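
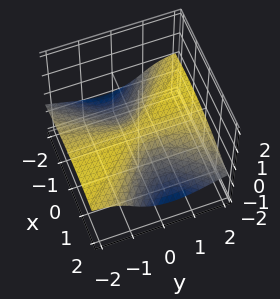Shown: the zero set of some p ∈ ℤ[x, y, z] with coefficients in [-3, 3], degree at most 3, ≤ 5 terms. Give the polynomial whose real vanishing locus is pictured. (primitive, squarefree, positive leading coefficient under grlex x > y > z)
The degree is 3 — a generic line meets the surface in up to 3 points.
Against the integer gridlines: one z-axis crossing is at z = 0; it meets the x-axis at x = 0 (among the integer gridlines); the visible y-axis segment lies entirely on the surface.
Putting this together gives p.

3*y^2*z + 3*z^3 + x^2 + x*y + z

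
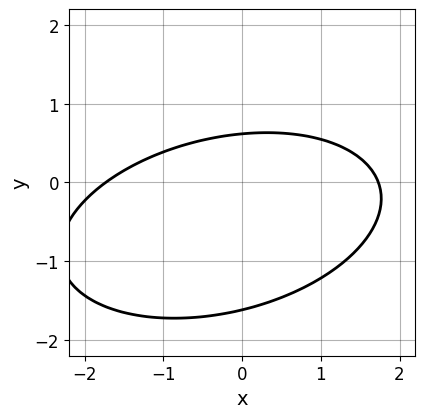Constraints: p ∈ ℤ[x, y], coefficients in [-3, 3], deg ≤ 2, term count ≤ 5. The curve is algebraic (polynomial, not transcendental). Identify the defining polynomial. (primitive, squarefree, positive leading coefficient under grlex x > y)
(a) deg p = 2. No degree-1 curve has this shape.
(b) Matching integer coefficients to the picture gives p.

x^2 - x*y + 3*y^2 + 3*y - 3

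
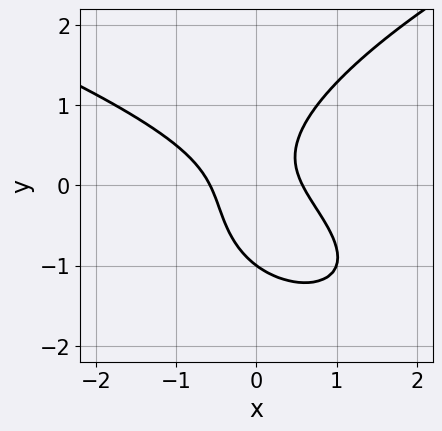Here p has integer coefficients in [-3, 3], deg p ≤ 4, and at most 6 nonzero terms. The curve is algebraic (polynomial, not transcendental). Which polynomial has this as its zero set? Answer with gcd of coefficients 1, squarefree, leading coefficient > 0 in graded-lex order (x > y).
First, the degree is 3 — no degree-2 curve has this shape.
Then, against the integer gridlines: it crosses the y-axis at the gridline y = -1.
Finally, matching integer coefficients to the picture gives p.

2*y^3 - 3*x^2 - 3*x*y + y^2 + 1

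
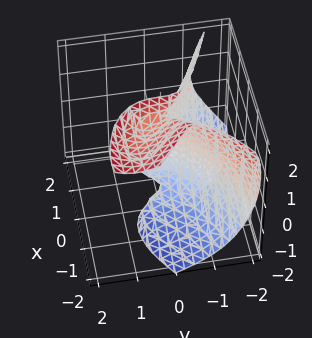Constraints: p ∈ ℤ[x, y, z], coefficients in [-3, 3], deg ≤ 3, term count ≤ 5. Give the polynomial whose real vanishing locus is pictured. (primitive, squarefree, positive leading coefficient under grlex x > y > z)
2*x*y*z + 2*x*z^2 + 3*y^3 + 3*x^2 - 3*x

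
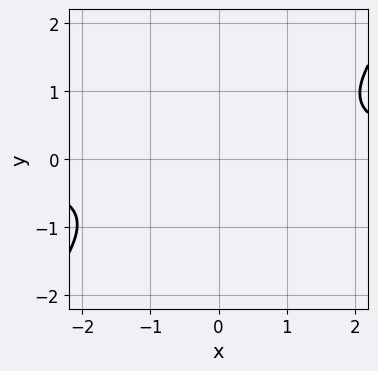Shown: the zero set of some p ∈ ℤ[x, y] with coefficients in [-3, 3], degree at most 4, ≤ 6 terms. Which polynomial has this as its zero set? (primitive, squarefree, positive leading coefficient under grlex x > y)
3*x^3*y - 3*x^2*y^2 - 3*x^2 - y^2

1. deg p = 4.
2. Matching integer coefficients to the picture gives p.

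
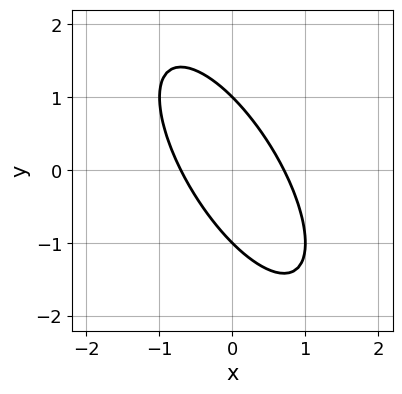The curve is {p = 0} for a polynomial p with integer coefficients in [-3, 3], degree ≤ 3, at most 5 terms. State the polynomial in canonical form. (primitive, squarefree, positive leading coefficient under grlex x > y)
2*x^2 + 2*x*y + y^2 - 1

First, the degree is 2 — the shape is more complex than any degree-1 curve.
Next, from the visible intercepts: among the integer gridlines, it crosses the y-axis at y ∈ {-1, 1}.
Finally, solving for integer coefficients yields p as stated.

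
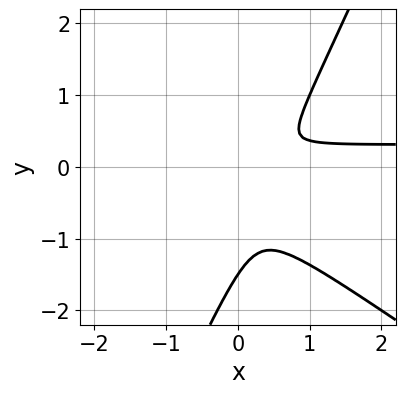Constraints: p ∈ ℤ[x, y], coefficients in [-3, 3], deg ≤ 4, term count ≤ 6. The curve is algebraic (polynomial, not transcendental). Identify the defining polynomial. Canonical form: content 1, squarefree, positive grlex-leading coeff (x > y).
First, the degree is 3 — the shape is more complex than any degree-2 curve.
Finally, matching integer coefficients to the picture gives p.

3*x^2*y + 3*x*y^2 - 2*y^3 - x^2 - 3*y^2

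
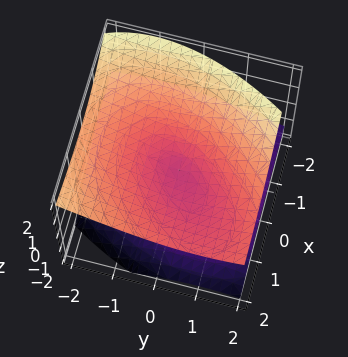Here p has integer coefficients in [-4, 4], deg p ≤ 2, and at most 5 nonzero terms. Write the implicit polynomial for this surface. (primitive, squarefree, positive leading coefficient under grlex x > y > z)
x^2 - x*y - 2*x*z + y^2 - 3*z^2

First, the degree is 2 — no degree-1 surface has this shape.
Next, reading off the gridlines: it meets the z-axis at z = 0 (among the integer gridlines); it meets the y-axis at y = 0 (among the integer gridlines); it meets the x-axis at x = 0 (among the integer gridlines).
Finally, putting this together gives p.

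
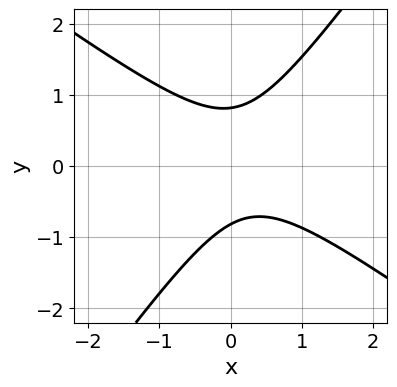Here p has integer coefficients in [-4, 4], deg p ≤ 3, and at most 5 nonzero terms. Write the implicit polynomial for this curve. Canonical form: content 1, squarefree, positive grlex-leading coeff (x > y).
1. Degree: the shape is more complex than any degree-1 curve, so deg p = 2.
2. Checking where it meets the axes: the curve avoids every integer x-axis point in the box.
3. Putting this together gives p.

3*x^2 + 2*x*y - 3*y^2 - x + 2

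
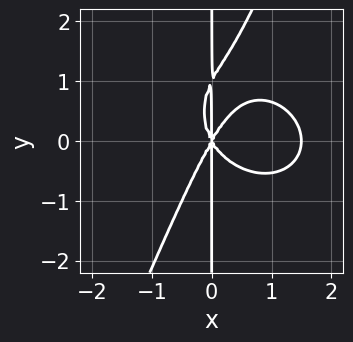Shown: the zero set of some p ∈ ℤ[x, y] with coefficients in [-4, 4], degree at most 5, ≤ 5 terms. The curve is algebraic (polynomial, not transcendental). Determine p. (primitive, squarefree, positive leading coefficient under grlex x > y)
2*x^4 + 2*x^2*y^2 - x*y^3 - 3*x^3 + x*y^2

deg p = 4. A generic line meets the curve in up to 4 points.
From the visible intercepts: every point of the y-axis in the box is on the curve; it meets the x-axis at x = 0 (among the integer gridlines).
The integer polynomial consistent with all of this is the stated p.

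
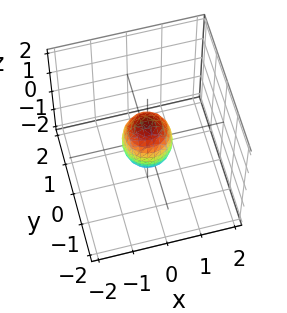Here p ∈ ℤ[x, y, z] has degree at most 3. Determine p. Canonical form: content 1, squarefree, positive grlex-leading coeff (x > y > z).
(a) deg p = 2.
(b) Symmetry: the z-axis is an axis of rotation, so x and y enter only as x² + y²; mirror symmetry z ↦ −z ⇒ only even powers of z.
(c) Reading off the gridlines: the z-axis gridline crossings are at z ∈ {-1, 1}; a circular section at z = 0 has radius between 0 and 1.
(d) Solving for integer coefficients yields p as stated.

2*x^2 + 2*y^2 + z^2 - 1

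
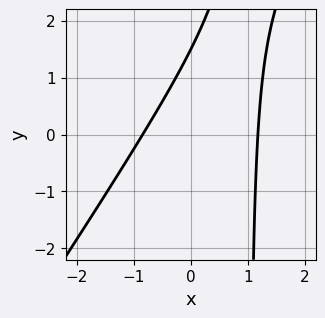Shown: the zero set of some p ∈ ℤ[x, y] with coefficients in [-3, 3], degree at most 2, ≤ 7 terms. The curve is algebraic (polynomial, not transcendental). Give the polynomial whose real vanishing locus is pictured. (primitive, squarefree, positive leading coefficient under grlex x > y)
3*x^2 - 2*x*y - x + 2*y - 3

First, degree: no degree-1 curve has this shape, so deg p = 2.
Finally, solving for integer coefficients yields p as stated.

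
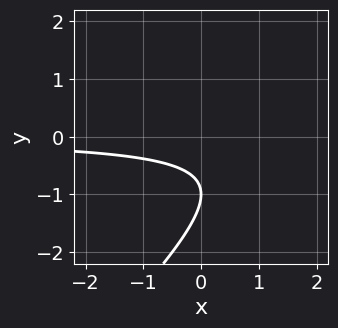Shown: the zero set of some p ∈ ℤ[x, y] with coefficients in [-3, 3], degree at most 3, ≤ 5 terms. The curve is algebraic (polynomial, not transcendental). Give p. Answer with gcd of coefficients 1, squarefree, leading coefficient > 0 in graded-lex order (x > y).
First, degree: no degree-1 curve has this shape, so deg p = 2.
Next, against the integer gridlines: the curve avoids every integer x-axis point in the box; one y-axis crossing is at y = -1.
Finally, fitting integer coefficients to these (and the overall shape) gives p.

x*y - y^2 - 2*y - 1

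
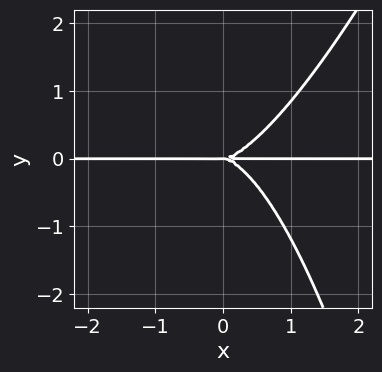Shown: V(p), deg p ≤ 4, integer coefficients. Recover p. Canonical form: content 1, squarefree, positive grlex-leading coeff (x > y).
3*x^3*y - x^2*y^2 - 3*y^3

(a) Degree: the shape is more complex than any degree-3 curve, so deg p = 4.
(b) Reading off the gridlines: the visible x-axis segment lies entirely on the curve; one y-axis crossing is at y = 0.
(c) Putting this together gives p.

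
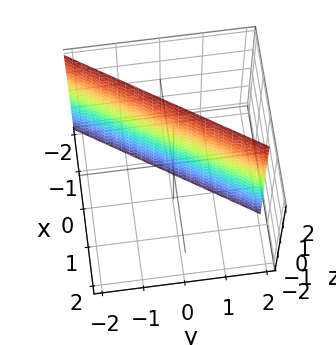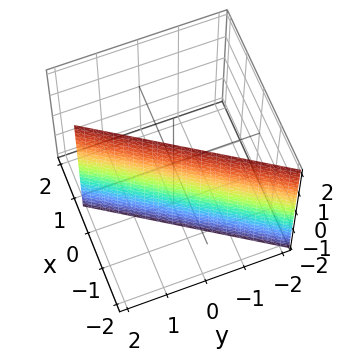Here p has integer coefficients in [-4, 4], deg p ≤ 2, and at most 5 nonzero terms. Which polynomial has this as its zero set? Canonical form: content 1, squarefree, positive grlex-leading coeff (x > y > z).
3*x - 2*y + 2

First, degree: the surface is flat (a plane), so deg p = 1.
Then, observable constraints: it meets the y-axis at y = 1 (among the integer gridlines); the surface avoids every integer z-axis point in the box.
Finally, fitting integer coefficients to these (and the overall shape) gives p.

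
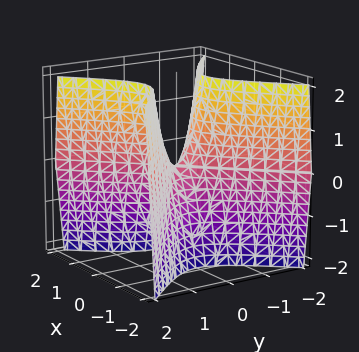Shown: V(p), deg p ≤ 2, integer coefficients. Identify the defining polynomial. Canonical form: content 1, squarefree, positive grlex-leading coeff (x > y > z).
3*x^2 - 3*y^2 + z

(a) Degree: a saddle surface; a quadric, so deg p = 2.
(b) Symmetries: the y ↦ −y reflection is a symmetry, so y appears only in even powers; mirror symmetry x ↦ −x ⇒ only even powers of x.
(c) From the visible intercepts: it meets the y-axis at y = 0 (among the integer gridlines); it crosses the x-axis at the gridline x = 0; one z-axis crossing is at z = 0.
(d) Putting this together gives p.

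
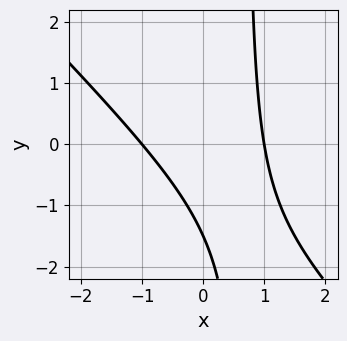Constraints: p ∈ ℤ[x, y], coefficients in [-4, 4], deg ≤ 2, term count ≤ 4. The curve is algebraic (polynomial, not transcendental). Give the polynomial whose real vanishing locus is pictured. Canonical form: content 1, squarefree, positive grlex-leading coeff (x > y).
(a) deg p = 2. The shape is more complex than any degree-1 curve.
(b) From the visible intercepts: the x-axis gridline crossings are at x ∈ {-1, 1}.
(c) Matching integer coefficients to the picture gives p.

3*x^2 + 3*x*y - 2*y - 3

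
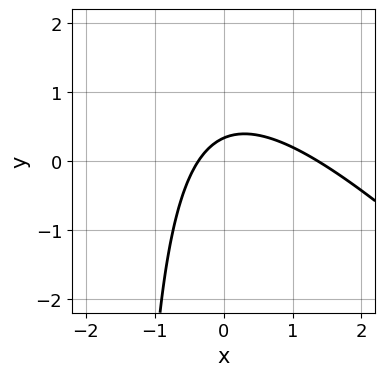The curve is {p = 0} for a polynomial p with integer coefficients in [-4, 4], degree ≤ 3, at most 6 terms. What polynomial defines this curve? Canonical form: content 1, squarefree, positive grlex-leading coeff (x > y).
The degree is 2 — a generic line meets the curve in up to 2 points.
Solving for integer coefficients yields p as stated.

2*x^2 + 2*x*y - 2*x + 3*y - 1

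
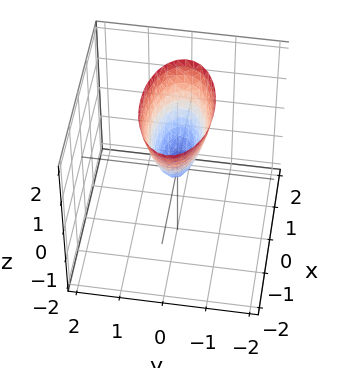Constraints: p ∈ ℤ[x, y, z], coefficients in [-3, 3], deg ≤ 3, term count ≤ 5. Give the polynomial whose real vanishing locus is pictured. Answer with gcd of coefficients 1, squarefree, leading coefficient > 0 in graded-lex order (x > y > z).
x^2 + 3*y^2 - z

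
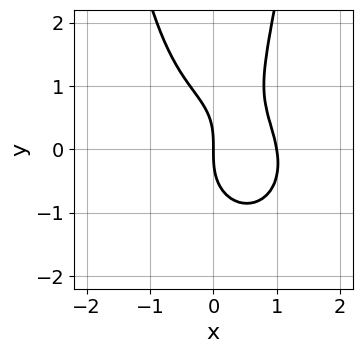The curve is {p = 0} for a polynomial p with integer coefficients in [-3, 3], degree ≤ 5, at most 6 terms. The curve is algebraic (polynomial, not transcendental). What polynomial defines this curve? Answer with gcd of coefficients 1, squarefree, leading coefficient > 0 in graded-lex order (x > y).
2*x^4 + x^3*y + 2*x^2*y^2 - y^3 - 2*x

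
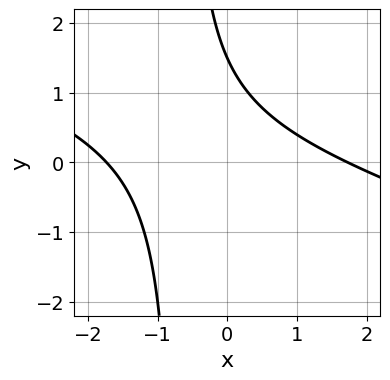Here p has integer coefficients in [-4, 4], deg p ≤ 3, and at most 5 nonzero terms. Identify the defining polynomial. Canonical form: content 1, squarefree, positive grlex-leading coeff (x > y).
The degree is 2 — the shape is more complex than any degree-1 curve.
The integer polynomial consistent with all of this is the stated p.

x^2 + 3*x*y + 2*y - 3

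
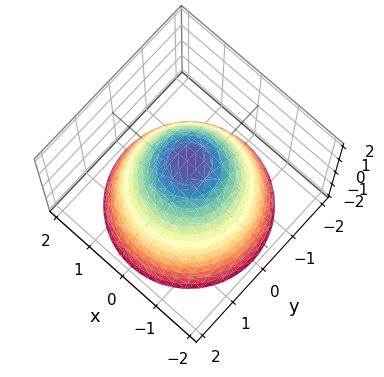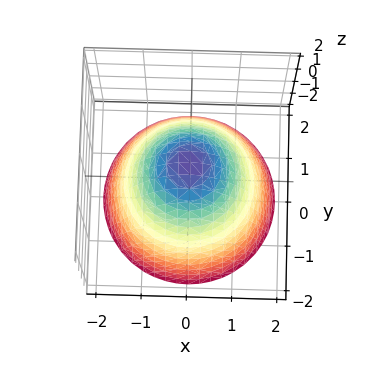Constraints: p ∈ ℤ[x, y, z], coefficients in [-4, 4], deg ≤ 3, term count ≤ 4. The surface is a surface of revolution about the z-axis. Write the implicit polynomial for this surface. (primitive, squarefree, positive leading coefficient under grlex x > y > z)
2*x^2 + 2*y^2 + 2*z - 3

deg p = 2.
By symmetry, the z-axis is an axis of rotation, so x and y enter only as x² + y².
Reading off the gridlines: a circular section at z = -2 has radius between 1 and 2.
Matching integer coefficients to the picture gives p.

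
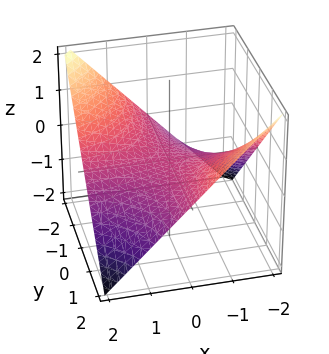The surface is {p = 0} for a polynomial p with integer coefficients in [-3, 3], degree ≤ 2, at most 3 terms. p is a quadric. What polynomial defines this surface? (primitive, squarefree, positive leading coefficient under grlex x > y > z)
(a) deg p = 2.
(b) Observable constraints: every point of the x-axis in the box is on the surface; the visible y-axis segment lies entirely on the surface.
(c) Solving for integer coefficients yields p as stated.

x*y + 2*z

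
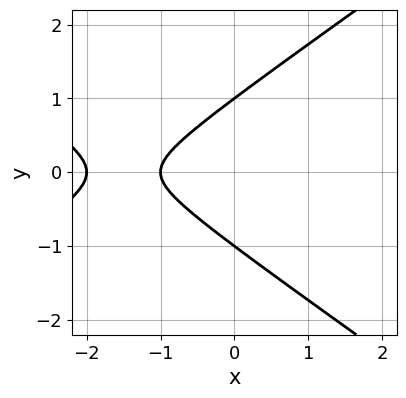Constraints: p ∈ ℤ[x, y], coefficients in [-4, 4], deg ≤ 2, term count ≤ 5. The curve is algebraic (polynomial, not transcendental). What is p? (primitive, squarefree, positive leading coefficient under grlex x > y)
Degree: the shape is more complex than any degree-1 curve, so deg p = 2.
Symmetries: mirror symmetry y ↦ −y ⇒ only even powers of y.
From the visible intercepts: among the integer gridlines, it crosses the y-axis at y ∈ {-1, 1}; among the integer gridlines, it crosses the x-axis at x ∈ {-2, -1}.
These observations pin down the coefficients.

x^2 - 2*y^2 + 3*x + 2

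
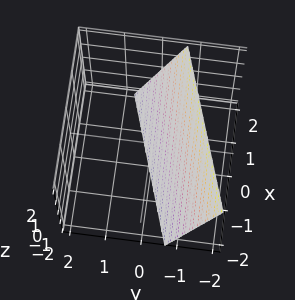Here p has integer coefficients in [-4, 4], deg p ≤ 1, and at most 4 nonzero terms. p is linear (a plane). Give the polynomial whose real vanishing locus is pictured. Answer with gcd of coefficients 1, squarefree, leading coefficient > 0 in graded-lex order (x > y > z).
x - 3*y - z - 2

First, degree: every cross-section is a straight line — this is a plane, so deg p = 1.
Then, observable constraints: it meets the z-axis at z = -2 (among the integer gridlines); it crosses the x-axis at the gridline x = 2.
Finally, these observations pin down the coefficients.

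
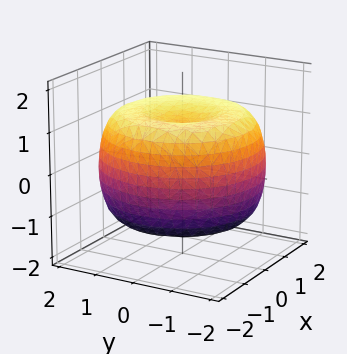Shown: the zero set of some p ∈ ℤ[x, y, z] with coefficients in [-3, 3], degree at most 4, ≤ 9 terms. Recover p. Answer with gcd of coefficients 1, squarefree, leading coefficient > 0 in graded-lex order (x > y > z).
(a) The degree is 4 — no degree-3 surface has this shape.
(b) Symmetries: rotational symmetry about the z-axis ⇒ p depends on x, y only through x² + y².
(c) Against the integer gridlines: among the integer gridlines, it crosses the z-axis at z ∈ {-1, 1}; a circular section at z = -1 has radius between 1 and 2.
(d) Matching integer coefficients to the picture gives p.

x^4 + 2*x^2*y^2 + y^4 - 3*x^2 - 3*y^2 + 3*z^2 - 3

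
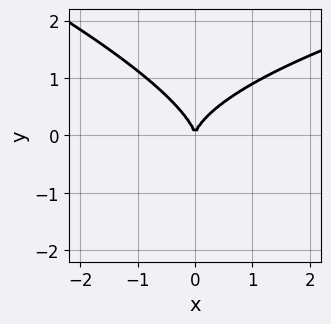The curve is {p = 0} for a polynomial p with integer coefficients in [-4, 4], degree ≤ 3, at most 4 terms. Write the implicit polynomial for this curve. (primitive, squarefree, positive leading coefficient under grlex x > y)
x*y^2 + 3*y^3 - 3*x^2

Degree: a generic line meets the curve in up to 3 points, so deg p = 3.
Against the integer gridlines: it crosses the y-axis at the gridline y = 0; it meets the x-axis at x = 0 (among the integer gridlines).
The integer polynomial consistent with all of this is the stated p.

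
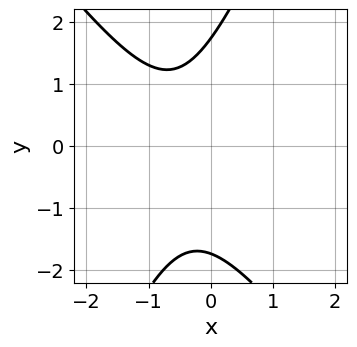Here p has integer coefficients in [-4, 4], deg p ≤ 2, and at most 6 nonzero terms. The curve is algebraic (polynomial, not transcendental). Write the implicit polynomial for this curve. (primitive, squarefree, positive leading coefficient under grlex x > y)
3*x^2 + x*y - y^2 + 3*x + 3

The degree is 2 — a generic line meets the curve in up to 2 points.
Observable constraints: no x-intercept at any integer in the box.
Fitting integer coefficients to these (and the overall shape) gives p.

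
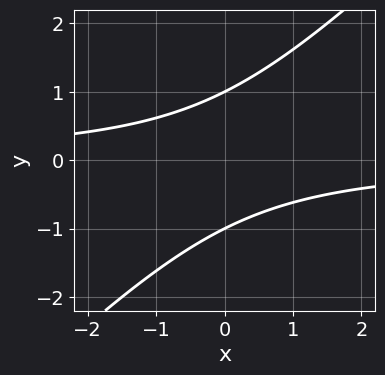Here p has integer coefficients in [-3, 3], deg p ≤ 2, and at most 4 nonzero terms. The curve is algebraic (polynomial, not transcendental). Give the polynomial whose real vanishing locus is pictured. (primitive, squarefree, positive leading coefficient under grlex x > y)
(a) The degree is 2 — no degree-1 curve has this shape.
(b) From the visible intercepts: no x-intercept at any integer in the box; among the integer gridlines, it crosses the y-axis at y ∈ {-1, 1}.
(c) Fitting integer coefficients to these (and the overall shape) gives p.

x*y - y^2 + 1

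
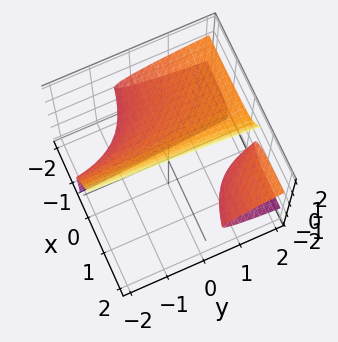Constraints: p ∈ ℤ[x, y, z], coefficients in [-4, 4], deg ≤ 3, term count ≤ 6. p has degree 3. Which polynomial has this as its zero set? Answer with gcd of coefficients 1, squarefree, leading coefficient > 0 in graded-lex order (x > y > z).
First, I count 2 distinct pieces. They look like related sheets of one shape, so recover p as a whole.
Next, degree: the shape is more complex than any degree-2 surface, so deg p = 3.
Then, against the integer gridlines: the surface avoids every integer y-axis point in the box; it misses every integer gridline on the x-axis.
Finally, together with the visible shape, these determine p as stated. Check: (0, 0, 1) on the z-axis lies on the surface, and p(0, 0, 1) = 0. ✓

3*x*z^2 - z^3 - x*y + 1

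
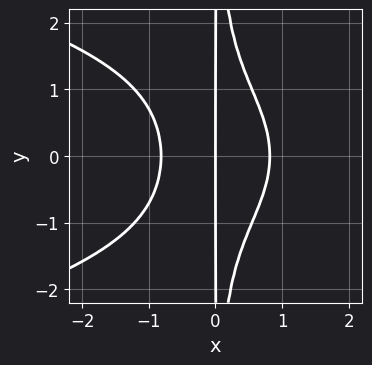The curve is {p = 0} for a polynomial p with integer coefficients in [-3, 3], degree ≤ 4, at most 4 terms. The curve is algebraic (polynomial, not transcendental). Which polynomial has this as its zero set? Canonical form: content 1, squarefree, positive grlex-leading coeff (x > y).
First, deg p = 4. No degree-3 curve has this shape.
Next, symmetries: mirror symmetry y ↦ −y ⇒ only even powers of y.
Then, reading off the gridlines: it meets the x-axis at x = 0 (among the integer gridlines); every point of the y-axis in the box is on the curve.
Finally, assembling these constraints gives the stated polynomial.

2*x^2*y^2 + 3*x^3 - 2*x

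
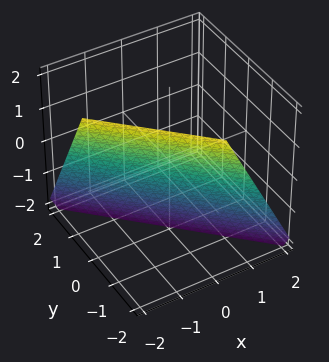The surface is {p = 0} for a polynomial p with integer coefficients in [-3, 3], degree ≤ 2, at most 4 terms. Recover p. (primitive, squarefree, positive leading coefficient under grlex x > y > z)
1. The degree is 1 — the surface is flat (a plane).
2. From the visible intercepts: it meets the x-axis at x = -1 (among the integer gridlines); one y-axis crossing is at y = -1; one z-axis crossing is at z = -2.
3. Fitting integer coefficients to these (and the overall shape) gives p.

2*x + 2*y + z + 2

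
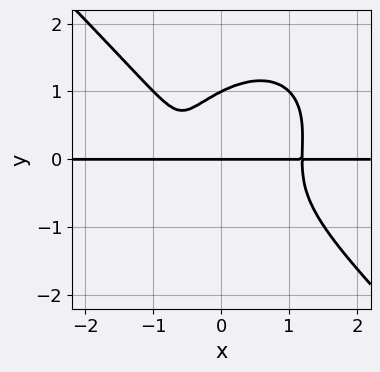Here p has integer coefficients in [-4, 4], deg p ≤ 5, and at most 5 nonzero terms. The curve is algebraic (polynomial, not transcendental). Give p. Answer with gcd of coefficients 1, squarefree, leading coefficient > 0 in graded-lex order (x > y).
2*x^3*y + 2*y^4 - y^3 - 2*x*y - y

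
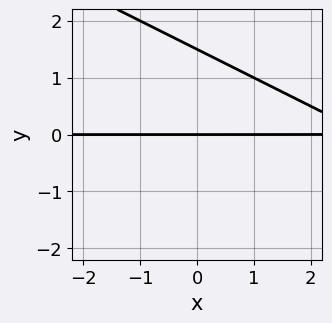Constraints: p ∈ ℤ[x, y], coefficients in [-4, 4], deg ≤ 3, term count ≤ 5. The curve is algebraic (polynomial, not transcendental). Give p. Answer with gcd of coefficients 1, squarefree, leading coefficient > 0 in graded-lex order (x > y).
(a) Degree: no degree-1 curve has this shape, so deg p = 2.
(b) Observable constraints: it crosses the y-axis at the gridline y = 0; the visible x-axis segment lies entirely on the curve.
(c) Fitting integer coefficients to these (and the overall shape) gives p.

x*y + 2*y^2 - 3*y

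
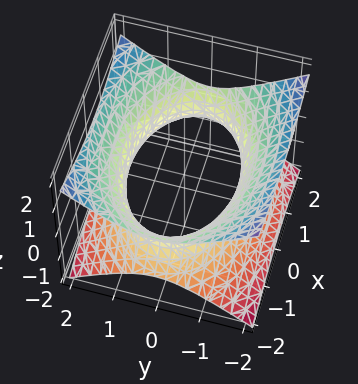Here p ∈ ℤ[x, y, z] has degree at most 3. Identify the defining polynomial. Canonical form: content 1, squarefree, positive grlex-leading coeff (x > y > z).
(a) Degree: one connected sheet with a waist; a quadric, so deg p = 2.
(b) Symmetries: it's symmetric under z → −z, forcing even powers of z; mirror symmetry x ↦ −x ⇒ only even powers of x; the y ↦ −y reflection is a symmetry, so y appears only in even powers.
(c) Checking where it meets the axes: it misses every integer gridline on the z-axis.
(d) Putting this together gives p.

x^2 + 2*y^2 - 3*z^2 - 3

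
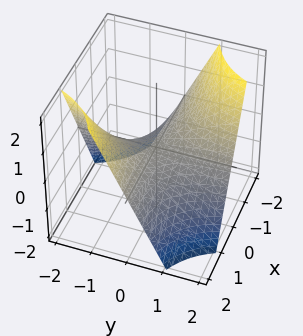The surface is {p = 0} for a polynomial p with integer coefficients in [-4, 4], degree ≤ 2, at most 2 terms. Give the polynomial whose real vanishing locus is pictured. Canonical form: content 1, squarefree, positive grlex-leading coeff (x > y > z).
x*y + z

First, the degree is 2 — a saddle surface; a quadric.
Then, checking where it meets the axes: it meets the z-axis at z = 0 (among the integer gridlines); the visible y-axis segment lies entirely on the surface; the visible x-axis segment lies entirely on the surface.
Finally, matching integer coefficients to the picture gives p.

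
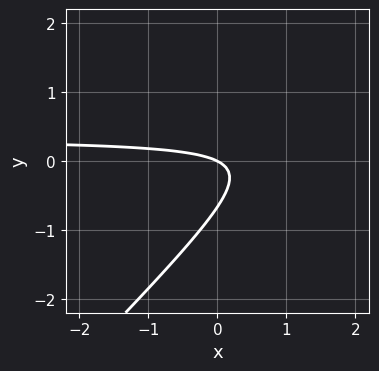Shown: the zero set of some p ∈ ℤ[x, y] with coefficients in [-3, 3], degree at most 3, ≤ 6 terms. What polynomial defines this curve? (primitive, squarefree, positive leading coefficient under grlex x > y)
3*x*y - 3*y^2 - x - 2*y

(a) Degree: the shape is more complex than any degree-1 curve, so deg p = 2.
(b) From the visible intercepts: one y-axis crossing is at y = 0; it crosses the x-axis at the gridline x = 0.
(c) These observations pin down the coefficients.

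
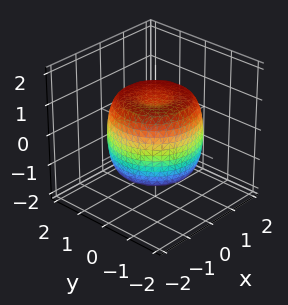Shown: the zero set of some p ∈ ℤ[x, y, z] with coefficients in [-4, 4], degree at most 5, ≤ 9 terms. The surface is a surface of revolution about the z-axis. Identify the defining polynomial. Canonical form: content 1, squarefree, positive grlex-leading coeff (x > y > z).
2*x^4 + 4*x^2*y^2 + 2*y^4 - 3*x^2 - 3*y^2 + 2*z^2 - 2

(a) deg p = 4. A generic line meets the surface in up to 4 points.
(b) Symmetry: the z-axis is an axis of rotation, so x and y enter only as x² + y².
(c) Reading off the gridlines: a circular section at z = 1 has radius between 1 and 2; among the integer gridlines, it crosses the z-axis at z ∈ {-1, 1}.
(d) The integer polynomial consistent with all of this is the stated p.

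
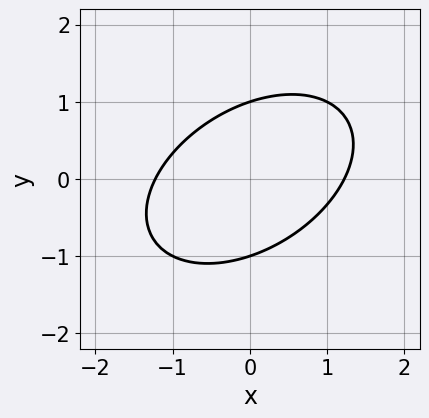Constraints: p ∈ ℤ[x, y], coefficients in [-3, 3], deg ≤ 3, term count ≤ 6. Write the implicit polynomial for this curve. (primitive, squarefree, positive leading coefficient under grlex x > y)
1. The degree is 2 — no degree-1 curve has this shape.
2. Observable constraints: the y-axis gridline crossings are at y ∈ {-1, 1}.
3. The integer polynomial consistent with all of this is the stated p.

2*x^2 - 2*x*y + 3*y^2 - 3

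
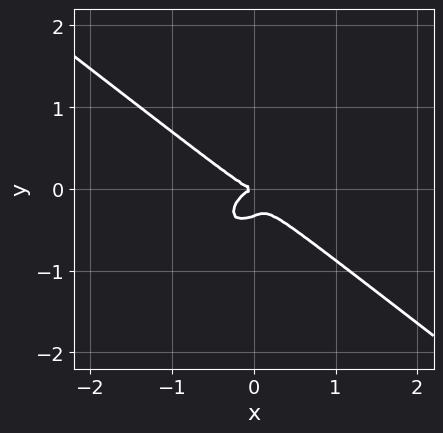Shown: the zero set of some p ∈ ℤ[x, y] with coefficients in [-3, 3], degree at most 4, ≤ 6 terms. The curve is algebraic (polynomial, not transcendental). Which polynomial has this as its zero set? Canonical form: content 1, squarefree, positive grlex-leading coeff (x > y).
Degree: the shape is more complex than any degree-2 curve, so deg p = 3.
From the visible intercepts: it crosses the y-axis at the gridline y = 0; it crosses the x-axis at the gridline x = 0.
These observations pin down the coefficients.

2*x^3 - x*y^2 + 3*y^3 + y^2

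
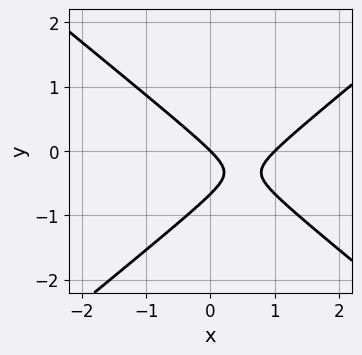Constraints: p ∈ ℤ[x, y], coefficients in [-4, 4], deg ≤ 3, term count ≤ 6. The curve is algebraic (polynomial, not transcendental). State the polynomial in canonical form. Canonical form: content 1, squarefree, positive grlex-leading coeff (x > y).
2*x^2 - 3*y^2 - 2*x - 2*y

(a) The degree is 2 — a generic line meets the curve in up to 2 points.
(b) Checking where it meets the axes: the x-axis gridline crossings are at x ∈ {0, 1}; one y-axis crossing is at y = 0.
(c) Matching integer coefficients to the picture gives p.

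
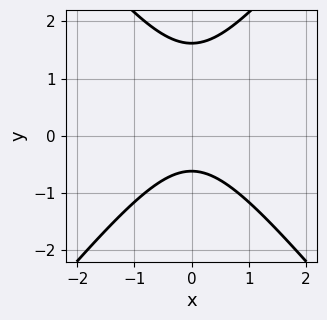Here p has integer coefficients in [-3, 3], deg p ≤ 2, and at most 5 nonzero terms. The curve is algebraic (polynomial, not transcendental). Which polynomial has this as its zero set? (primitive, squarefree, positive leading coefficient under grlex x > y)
3*x^2 - 2*y^2 + 2*y + 2

1. deg p = 2. No degree-1 curve has this shape.
2. Symmetries: mirror symmetry x ↦ −x ⇒ only even powers of x.
3. Checking where it meets the axes: no x-intercept at any integer in the box.
4. Matching integer coefficients to the picture gives p.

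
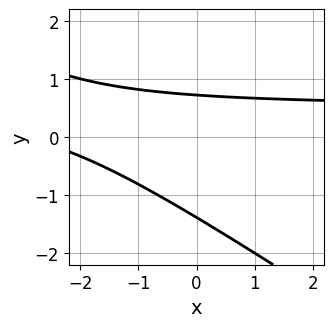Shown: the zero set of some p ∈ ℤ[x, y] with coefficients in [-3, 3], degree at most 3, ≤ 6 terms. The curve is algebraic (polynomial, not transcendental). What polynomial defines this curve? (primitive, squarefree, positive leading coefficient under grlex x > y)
2*x*y + 3*y^2 - x + 2*y - 3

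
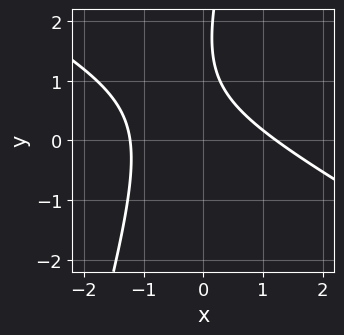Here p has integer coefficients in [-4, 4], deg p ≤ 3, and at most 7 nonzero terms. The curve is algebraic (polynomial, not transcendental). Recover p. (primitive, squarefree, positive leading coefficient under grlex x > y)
(a) The degree is 2 — no degree-1 curve has this shape.
(b) Reading off the gridlines: it misses every integer gridline on the y-axis.
(c) Assembling these constraints gives the stated polynomial.

2*x^2 + 3*x*y - y^2 + 3*y - 3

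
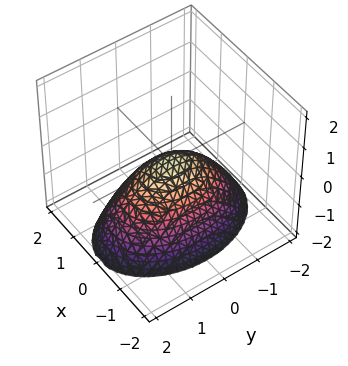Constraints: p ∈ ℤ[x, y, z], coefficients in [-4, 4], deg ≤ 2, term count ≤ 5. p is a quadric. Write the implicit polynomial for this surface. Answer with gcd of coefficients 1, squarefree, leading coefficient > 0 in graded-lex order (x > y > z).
Degree: a paraboloid; a quadric, so deg p = 2.
Symmetries: the x ↦ −x reflection is a symmetry, so x appears only in even powers; it's symmetric under y → −y, forcing even powers of y.
Reading off the gridlines: it meets the z-axis at z = 0 (among the integer gridlines); it crosses the y-axis at the gridline y = 0.
The integer polynomial consistent with all of this is the stated p.

2*x^2 + y^2 + 2*z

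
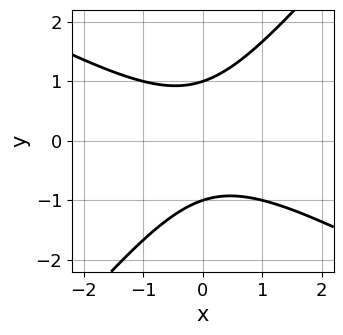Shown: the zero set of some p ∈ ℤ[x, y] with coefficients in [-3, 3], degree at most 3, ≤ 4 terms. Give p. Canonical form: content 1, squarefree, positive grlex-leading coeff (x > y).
First, degree: no degree-1 curve has this shape, so deg p = 2.
Then, against the integer gridlines: the curve avoids every integer x-axis point in the box; the y-axis gridline crossings are at y ∈ {-1, 1}.
Finally, these observations pin down the coefficients.

2*x^2 + 2*x*y - 3*y^2 + 3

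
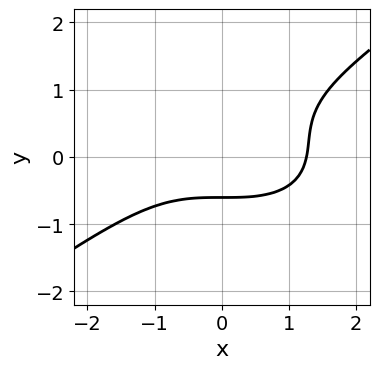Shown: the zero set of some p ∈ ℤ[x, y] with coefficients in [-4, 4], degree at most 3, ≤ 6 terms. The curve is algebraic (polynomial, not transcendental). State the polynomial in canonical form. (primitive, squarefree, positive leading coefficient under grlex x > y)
First, the degree is 3 — the shape is more complex than any degree-2 curve.
Finally, the integer polynomial consistent with all of this is the stated p.

x^3 - 3*y^3 + 2*y^2 - y - 2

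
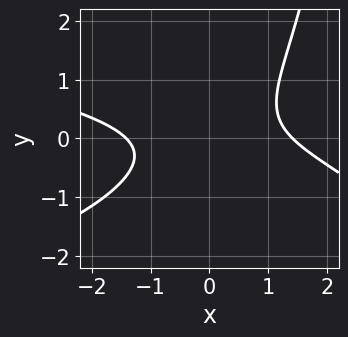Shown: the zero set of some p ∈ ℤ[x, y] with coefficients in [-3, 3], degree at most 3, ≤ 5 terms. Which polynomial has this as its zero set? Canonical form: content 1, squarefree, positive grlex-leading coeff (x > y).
1. Degree: the shape is more complex than any degree-2 curve, so deg p = 3.
2. Observable constraints: it misses every integer gridline on the y-axis.
3. Matching integer coefficients to the picture gives p.

x*y^2 + x^2 + 2*x*y - 3*y^2 - 2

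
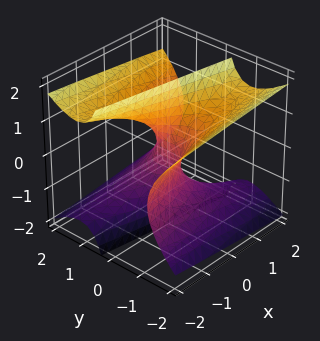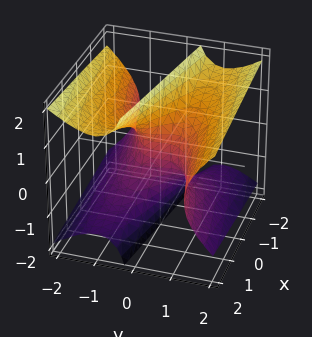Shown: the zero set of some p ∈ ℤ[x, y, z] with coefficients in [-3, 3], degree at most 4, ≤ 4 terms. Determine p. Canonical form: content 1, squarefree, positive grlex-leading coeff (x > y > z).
2*y^3 - 3*y*z^2 - 2*x

1. Degree: a generic line meets the surface in up to 3 points, so deg p = 3.
2. Reading off the gridlines: the visible z-axis segment lies entirely on the surface; one x-axis crossing is at x = 0; it meets the y-axis at y = 0 (among the integer gridlines).
3. Together with the visible shape, these determine p as stated.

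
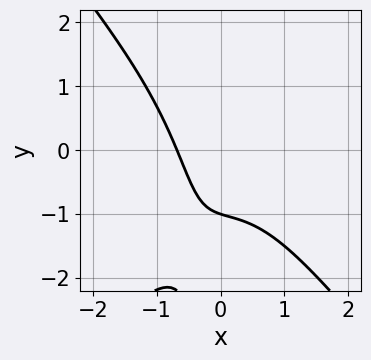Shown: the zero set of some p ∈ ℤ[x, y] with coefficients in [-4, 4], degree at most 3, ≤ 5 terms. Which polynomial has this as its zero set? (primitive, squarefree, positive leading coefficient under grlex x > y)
The degree is 3 — the shape is more complex than any degree-2 curve.
Reading off the gridlines: one y-axis crossing is at y = -1.
The integer polynomial consistent with all of this is the stated p.

3*x^3 - 2*x*y^2 + 3*x + 3*y + 3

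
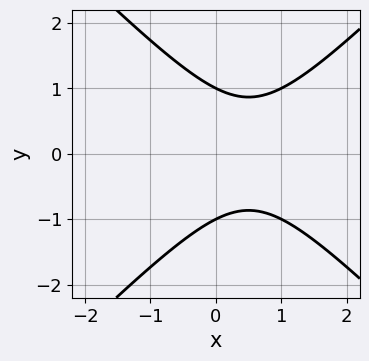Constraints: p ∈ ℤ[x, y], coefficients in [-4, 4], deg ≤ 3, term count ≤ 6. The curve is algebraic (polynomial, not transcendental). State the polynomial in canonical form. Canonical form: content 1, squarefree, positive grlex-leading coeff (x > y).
x^2 - y^2 - x + 1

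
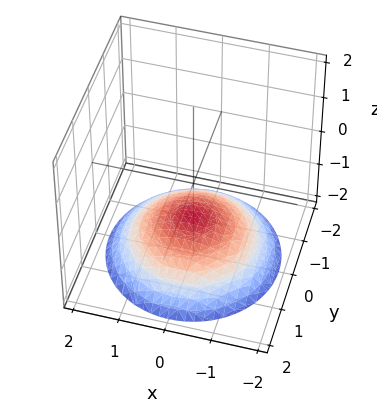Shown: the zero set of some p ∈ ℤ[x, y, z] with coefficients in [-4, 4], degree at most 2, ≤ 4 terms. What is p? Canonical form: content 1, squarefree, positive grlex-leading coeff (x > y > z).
1. Degree: a generic line meets the surface in up to 2 points, so deg p = 2.
2. Symmetries: rotational symmetry about the z-axis ⇒ p depends on x, y only through x² + y².
3. From the axis intercepts and sections: it misses every integer gridline on the x-axis; the surface avoids every integer y-axis point in the box.
4. The integer polynomial consistent with all of this is the stated p. Check: (0, 0, -1) on the z-axis lies on the surface, and p(0, 0, -1) = 0. ✓

x^2 + y^2 + 3*z + 3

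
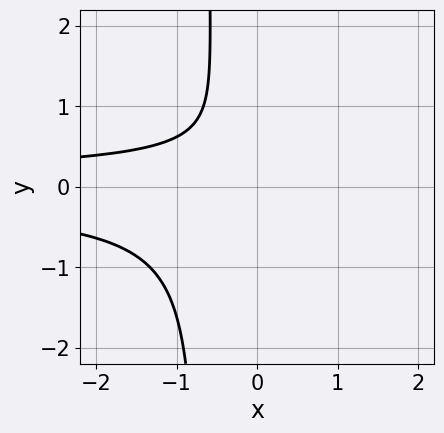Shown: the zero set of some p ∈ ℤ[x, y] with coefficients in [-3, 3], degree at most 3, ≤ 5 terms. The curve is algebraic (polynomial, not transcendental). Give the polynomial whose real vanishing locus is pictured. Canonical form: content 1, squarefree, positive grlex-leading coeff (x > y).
First, deg p = 3.
Next, reading off the gridlines: no y-intercept at any integer in the box; no x-intercept at any integer in the box.
Finally, solving for integer coefficients yields p as stated.

3*x*y^2 + 2*y^2 - y + 1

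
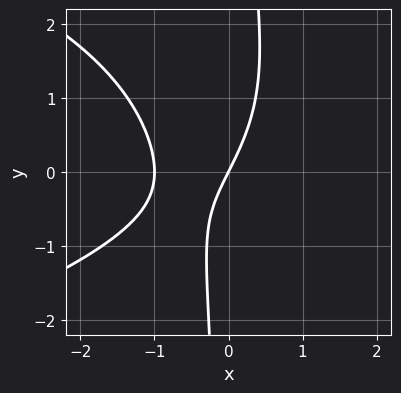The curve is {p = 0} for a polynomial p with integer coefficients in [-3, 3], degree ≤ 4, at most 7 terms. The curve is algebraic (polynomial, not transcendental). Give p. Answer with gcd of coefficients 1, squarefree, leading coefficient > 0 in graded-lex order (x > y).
x*y^2 + 2*x^2 - x*y + 2*x - y

First, degree: no degree-2 curve has this shape, so deg p = 3.
Then, checking where it meets the axes: the x-axis gridline crossings are at x ∈ {-1, 0}; it meets the y-axis at y = 0 (among the integer gridlines).
Finally, matching integer coefficients to the picture gives p.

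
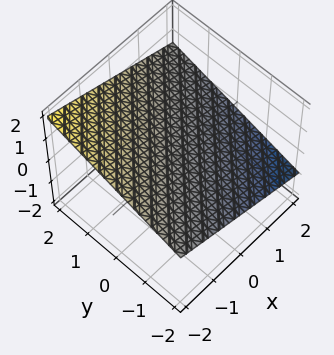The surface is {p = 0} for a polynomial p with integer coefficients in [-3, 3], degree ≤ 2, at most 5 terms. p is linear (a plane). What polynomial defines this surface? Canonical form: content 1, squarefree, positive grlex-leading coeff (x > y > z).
deg p = 1.
Reading off the gridlines: one y-axis crossing is at y = -2; one x-axis crossing is at x = 2.
Matching integer coefficients to the picture gives p.

x - y + 3*z - 2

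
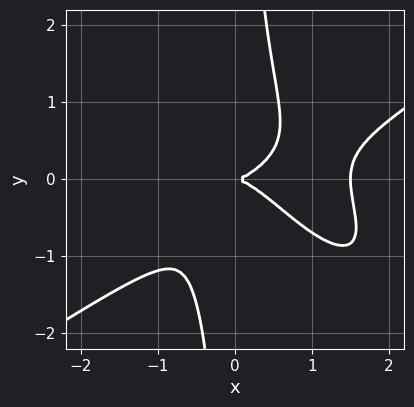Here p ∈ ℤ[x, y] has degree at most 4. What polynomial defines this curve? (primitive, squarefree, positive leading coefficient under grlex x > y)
1. Degree: the shape is more complex than any degree-3 curve, so deg p = 4.
2. Checking where it meets the axes: it crosses the y-axis at the gridline y = 0; it meets the x-axis at x = 0 (among the integer gridlines).
3. Matching integer coefficients to the picture gives p.

2*x^4 - 3*x^2*y^2 - 3*x*y^3 - 3*x^3 + 3*y^2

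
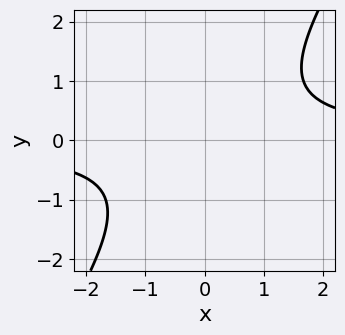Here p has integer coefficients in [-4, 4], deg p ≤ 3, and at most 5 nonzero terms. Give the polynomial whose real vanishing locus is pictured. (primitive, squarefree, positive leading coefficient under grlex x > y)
1. Degree: the shape is more complex than any degree-1 curve, so deg p = 2.
2. From the visible intercepts: no x-intercept at any integer in the box; no y-intercept at any integer in the box.
3. Together with the visible shape, these determine p as stated.

3*x*y - 2*y^2 - 3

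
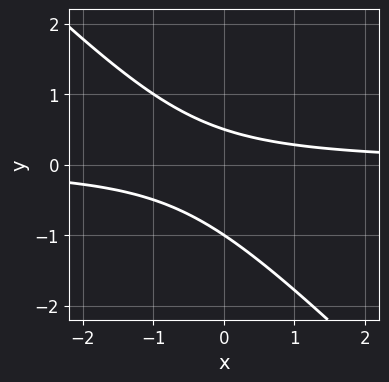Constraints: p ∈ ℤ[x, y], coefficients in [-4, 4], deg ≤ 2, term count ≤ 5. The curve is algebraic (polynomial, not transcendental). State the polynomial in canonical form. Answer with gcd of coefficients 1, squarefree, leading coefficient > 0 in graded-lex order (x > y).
First, degree: a generic line meets the curve in up to 2 points, so deg p = 2.
Then, checking where it meets the axes: one y-axis crossing is at y = -1; it misses every integer gridline on the x-axis.
Finally, matching integer coefficients to the picture gives p.

2*x*y + 2*y^2 + y - 1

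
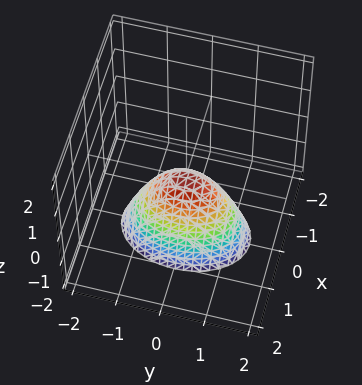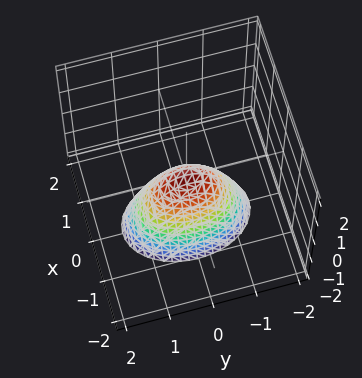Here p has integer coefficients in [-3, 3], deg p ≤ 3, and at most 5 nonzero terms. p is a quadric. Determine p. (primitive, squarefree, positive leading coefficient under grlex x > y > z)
2*x^2 + y^2 + z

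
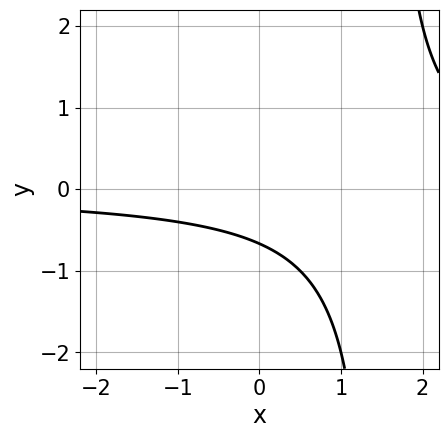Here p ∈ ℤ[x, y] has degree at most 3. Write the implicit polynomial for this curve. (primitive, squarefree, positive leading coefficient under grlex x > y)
First, the degree is 2 — a generic line meets the curve in up to 2 points.
Next, from the visible intercepts: the curve avoids every integer x-axis point in the box.
Finally, solving for integer coefficients yields p as stated.

2*x*y - 3*y - 2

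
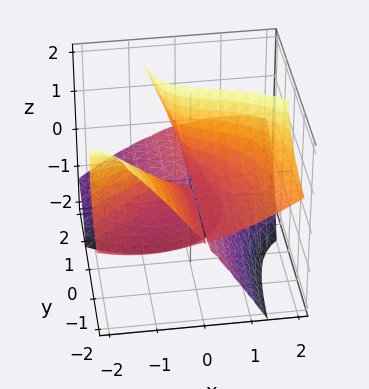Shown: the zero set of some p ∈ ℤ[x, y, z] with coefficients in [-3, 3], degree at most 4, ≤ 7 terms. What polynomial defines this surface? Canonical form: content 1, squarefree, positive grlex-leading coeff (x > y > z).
(a) The picture has 2 separate pieces. They look like related sheets of one shape, so recover p as a whole.
(b) The degree is 3 — no degree-2 surface has this shape.
(c) Checking where it meets the axes: it meets the z-axis at z = 0 (among the integer gridlines); it meets the x-axis at x = 0 (among the integer gridlines).
(d) Fitting integer coefficients to these (and the overall shape) gives p. Check: (0, 2, 0) on the y-axis lies on the surface, and p(0, 2, 0) = 0. ✓

x^3 - x^2*y + 3*x*y*z + 2*y*z^2 - z^2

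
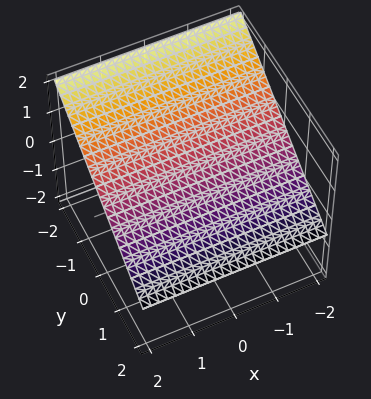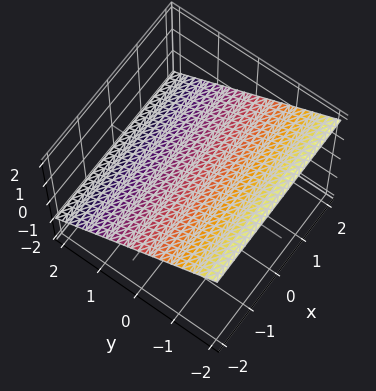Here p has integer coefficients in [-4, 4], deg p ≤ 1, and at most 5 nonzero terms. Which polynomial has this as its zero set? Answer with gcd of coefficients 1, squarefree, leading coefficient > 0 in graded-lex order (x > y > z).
First, deg p = 1. Every cross-section is a straight line — this is a plane.
Then, observable constraints: one y-axis crossing is at y = 1; it misses every integer gridline on the x-axis.
Finally, these observations pin down the coefficients.

2*y + 3*z - 2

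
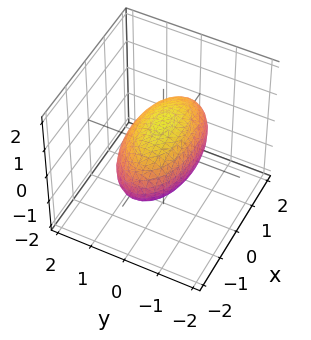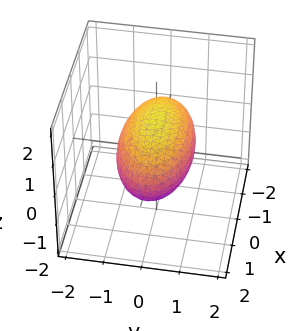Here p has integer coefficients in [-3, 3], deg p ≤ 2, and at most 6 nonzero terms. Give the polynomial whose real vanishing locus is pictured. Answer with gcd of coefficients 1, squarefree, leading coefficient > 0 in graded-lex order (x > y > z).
x^2 + 3*y^2 + 3*z^2 - 3

The degree is 2 — bounded and convex; a quadric.
Symmetries: it's symmetric under z → −z, forcing even powers of z; the x ↦ −x reflection is a symmetry, so x appears only in even powers; it's symmetric under y → −y, forcing even powers of y.
Against the integer gridlines: among the integer gridlines, it crosses the z-axis at z ∈ {-1, 1}; the y-axis gridline crossings are at y ∈ {-1, 1}.
Together with the visible shape, these determine p as stated.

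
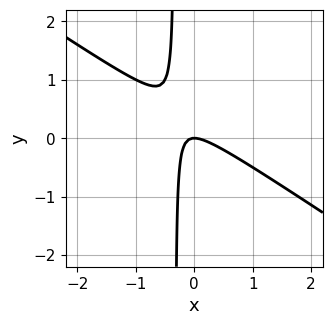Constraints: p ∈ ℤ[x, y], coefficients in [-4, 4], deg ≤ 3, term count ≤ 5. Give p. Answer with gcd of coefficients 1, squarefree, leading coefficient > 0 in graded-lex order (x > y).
2*x^2 + 3*x*y + y

First, the degree is 2 — no degree-1 curve has this shape.
Next, against the integer gridlines: one y-axis crossing is at y = 0; one x-axis crossing is at x = 0.
Finally, solving for integer coefficients yields p as stated.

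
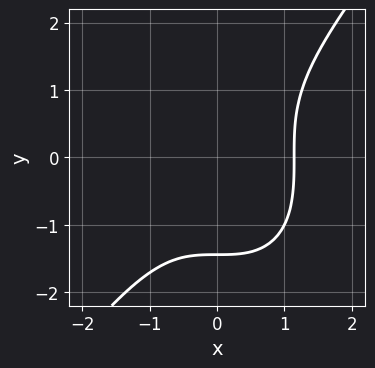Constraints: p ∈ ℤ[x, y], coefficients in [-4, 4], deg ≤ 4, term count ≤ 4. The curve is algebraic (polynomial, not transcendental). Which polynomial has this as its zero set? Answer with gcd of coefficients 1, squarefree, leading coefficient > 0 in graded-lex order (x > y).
(a) deg p = 3.
(b) Putting this together gives p.

2*x^3 - y^3 - 3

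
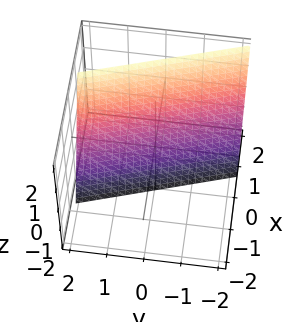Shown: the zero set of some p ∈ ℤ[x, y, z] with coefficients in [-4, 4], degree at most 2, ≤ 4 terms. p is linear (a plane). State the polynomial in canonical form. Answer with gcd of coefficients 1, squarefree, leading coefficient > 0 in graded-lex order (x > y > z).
First, deg p = 1.
Next, reading off the gridlines: it meets the z-axis at z = -2 (among the integer gridlines); one y-axis crossing is at y = 2.
Finally, fitting integer coefficients to these (and the overall shape) gives p.

3*x + y - z - 2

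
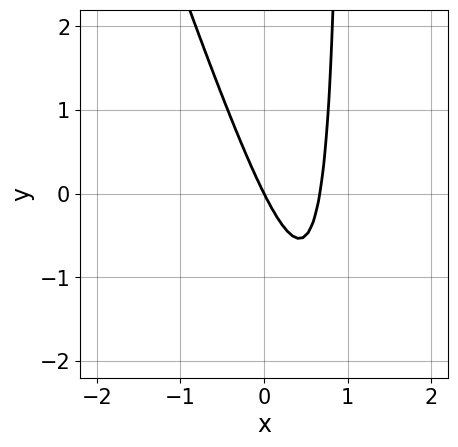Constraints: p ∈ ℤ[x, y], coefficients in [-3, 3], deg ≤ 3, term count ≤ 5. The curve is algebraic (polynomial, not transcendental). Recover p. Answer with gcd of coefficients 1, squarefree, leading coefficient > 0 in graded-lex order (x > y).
1. The degree is 2 — no degree-1 curve has this shape.
2. From the axis intercepts and sections: one y-axis crossing is at y = 0; one x-axis crossing is at x = 0.
3. Matching integer coefficients to the picture gives p.

3*x^2 + x*y - 2*x - y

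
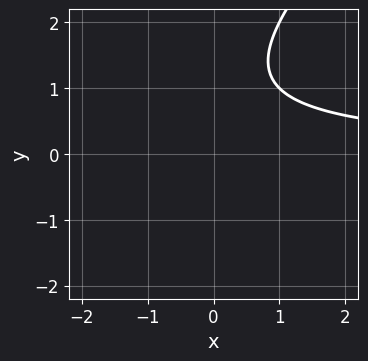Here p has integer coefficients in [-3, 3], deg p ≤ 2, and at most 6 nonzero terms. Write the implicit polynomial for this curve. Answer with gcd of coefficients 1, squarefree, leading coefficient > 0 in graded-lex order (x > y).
1. Degree: no degree-1 curve has this shape, so deg p = 2.
2. Observable constraints: the curve avoids every integer x-axis point in the box; no y-intercept at any integer in the box.
3. These observations pin down the coefficients.

x*y - y^2 + 2*y - 2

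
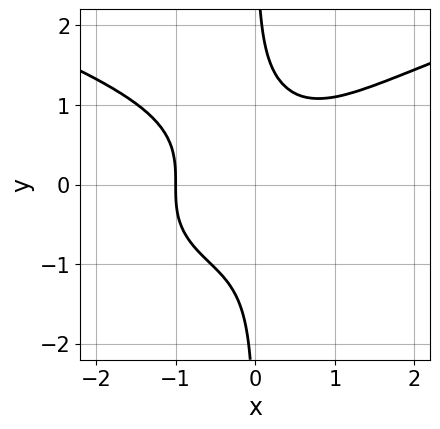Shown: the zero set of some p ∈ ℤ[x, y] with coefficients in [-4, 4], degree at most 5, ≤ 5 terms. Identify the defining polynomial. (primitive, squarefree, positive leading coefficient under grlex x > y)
First, deg p = 4. A generic line meets the curve in up to 4 points.
Then, from the axis intercepts and sections: it crosses the x-axis at the gridline x = -1; no y-intercept at any integer in the box.
Finally, fitting integer coefficients to these (and the overall shape) gives p.

3*x*y^3 - 2*x^3 - 2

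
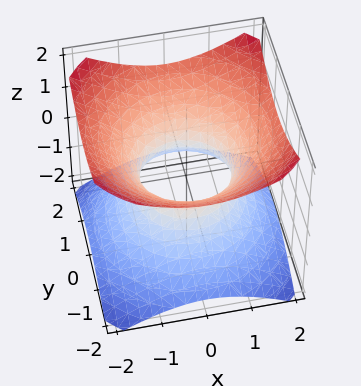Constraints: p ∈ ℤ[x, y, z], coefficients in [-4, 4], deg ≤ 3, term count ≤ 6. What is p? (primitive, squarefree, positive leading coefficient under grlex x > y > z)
2*x^2 + 2*y^2 - 3*z^2 - 2

1. deg p = 2. One connected sheet with a waist; a quadric.
2. By symmetry, the surface is invariant under rotation about z: p = q(x² + y², z); the z ↦ −z reflection is a symmetry, so z appears only in even powers.
3. Reading off the gridlines: among the integer gridlines, it crosses the x-axis at x ∈ {-1, 1}; the y-axis gridline crossings are at y ∈ {-1, 1}; the surface avoids every integer z-axis point in the box; a circular section at z = 1 has radius between 1 and 2.
4. Putting this together gives p.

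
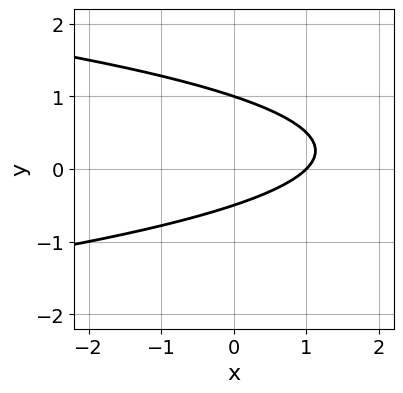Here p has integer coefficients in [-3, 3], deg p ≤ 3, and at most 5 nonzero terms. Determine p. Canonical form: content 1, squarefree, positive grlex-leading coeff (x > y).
1. Degree: the shape is more complex than any degree-1 curve, so deg p = 2.
2. Against the integer gridlines: one x-axis crossing is at x = 1; it crosses the y-axis at the gridline y = 1.
3. Assembling these constraints gives the stated polynomial.

2*y^2 + x - y - 1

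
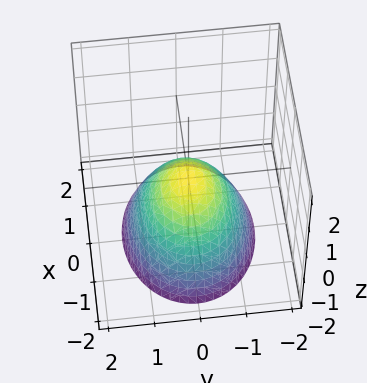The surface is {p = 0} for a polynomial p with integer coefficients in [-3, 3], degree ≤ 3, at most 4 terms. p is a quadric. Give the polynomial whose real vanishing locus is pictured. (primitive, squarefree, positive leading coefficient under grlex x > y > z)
2*x^2 + 3*y^2 + 3*z

First, the degree is 2 — a paraboloid; a quadric.
Then, symmetries: the y ↦ −y reflection is a symmetry, so y appears only in even powers; the x ↦ −x reflection is a symmetry, so x appears only in even powers.
Then, observable constraints: it crosses the y-axis at the gridline y = 0; one x-axis crossing is at x = 0.
Finally, these observations pin down the coefficients.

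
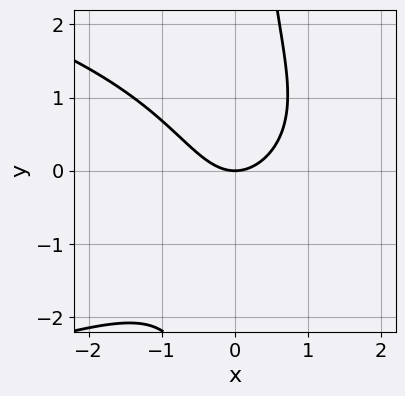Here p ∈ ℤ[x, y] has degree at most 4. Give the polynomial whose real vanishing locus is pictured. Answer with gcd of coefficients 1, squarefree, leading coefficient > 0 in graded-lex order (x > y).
First, the degree is 3 — no degree-2 curve has this shape.
Then, from the axis intercepts and sections: it crosses the y-axis at the gridline y = 0; it crosses the x-axis at the gridline x = 0.
Finally, matching integer coefficients to the picture gives p.

2*x*y^2 + 3*x^2 - 3*y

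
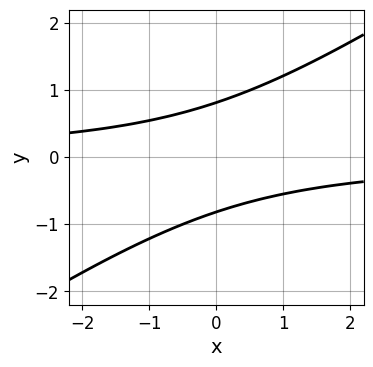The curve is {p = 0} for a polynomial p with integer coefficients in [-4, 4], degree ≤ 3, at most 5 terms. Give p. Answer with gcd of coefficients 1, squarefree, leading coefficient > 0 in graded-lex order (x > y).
2*x*y - 3*y^2 + 2

(a) Degree: no degree-1 curve has this shape, so deg p = 2.
(b) From the visible intercepts: it misses every integer gridline on the x-axis.
(c) Solving for integer coefficients yields p as stated.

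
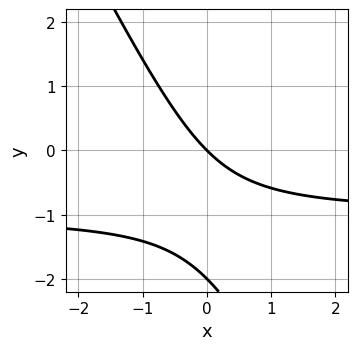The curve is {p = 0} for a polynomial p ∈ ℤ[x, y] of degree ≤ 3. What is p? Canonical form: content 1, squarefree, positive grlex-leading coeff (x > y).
2*x*y + y^2 + 2*x + 2*y

First, the degree is 2 — the shape is more complex than any degree-1 curve.
Then, against the integer gridlines: it crosses the x-axis at the gridline x = 0; among the integer gridlines, it crosses the y-axis at y ∈ {-2, 0}.
Finally, putting this together gives p.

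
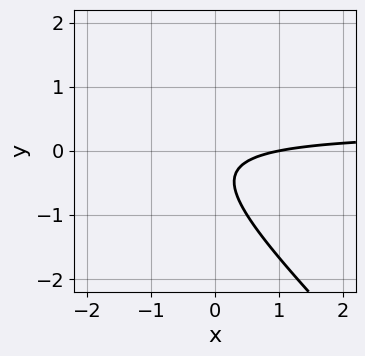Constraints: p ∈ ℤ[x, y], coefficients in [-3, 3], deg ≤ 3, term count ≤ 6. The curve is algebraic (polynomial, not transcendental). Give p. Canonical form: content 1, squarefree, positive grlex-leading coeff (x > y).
3*x*y + 3*y^2 - x + 2*y + 1

1. The degree is 2 — no degree-1 curve has this shape.
2. From the visible intercepts: the curve avoids every integer y-axis point in the box; it meets the x-axis at x = 1 (among the integer gridlines).
3. Putting this together gives p.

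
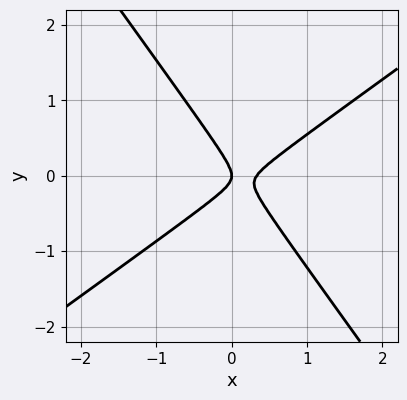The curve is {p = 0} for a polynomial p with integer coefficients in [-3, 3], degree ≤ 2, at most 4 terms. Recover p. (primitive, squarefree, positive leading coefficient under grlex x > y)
3*x^2 - 2*x*y - 3*y^2 - x

First, the degree is 2 — the shape is more complex than any degree-1 curve.
Then, from the visible intercepts: one y-axis crossing is at y = 0; it meets the x-axis at x = 0 (among the integer gridlines).
Finally, together with the visible shape, these determine p as stated.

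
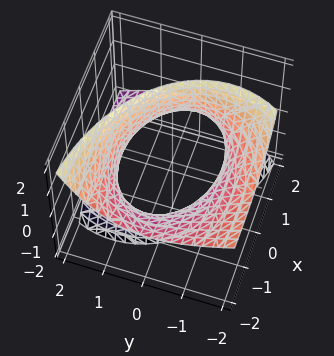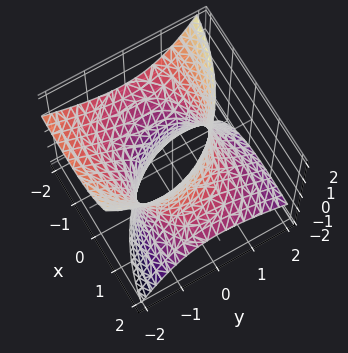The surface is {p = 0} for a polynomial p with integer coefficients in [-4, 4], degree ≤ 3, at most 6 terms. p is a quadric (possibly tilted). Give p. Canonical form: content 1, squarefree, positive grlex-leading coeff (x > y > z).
The degree is 2 — a generic line meets the surface in up to 2 points.
Observable constraints: the surface avoids every integer z-axis point in the box.
Together with the visible shape, these determine p as stated.

x^2 + 3*x*z + 2*y^2 + 2*y*z - z^2 - 3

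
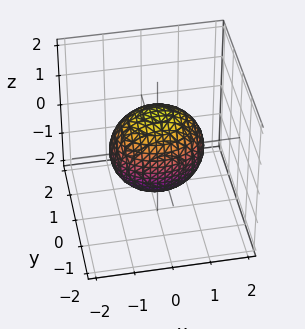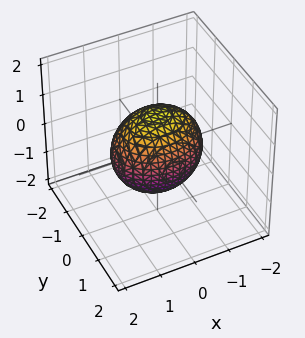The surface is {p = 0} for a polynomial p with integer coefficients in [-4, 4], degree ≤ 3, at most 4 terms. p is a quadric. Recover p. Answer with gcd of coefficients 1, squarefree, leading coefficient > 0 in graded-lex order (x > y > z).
1. deg p = 2.
2. Symmetries: mirror symmetry z ↦ −z ⇒ only even powers of z; the y ↦ −y reflection is a symmetry, so y appears only in even powers; mirror symmetry x ↦ −x ⇒ only even powers of x.
3. From the visible intercepts: the y-axis gridline crossings are at y ∈ {-1, 1}.
4. Matching integer coefficients to the picture gives p.

2*x^2 + 3*y^2 + 2*z^2 - 3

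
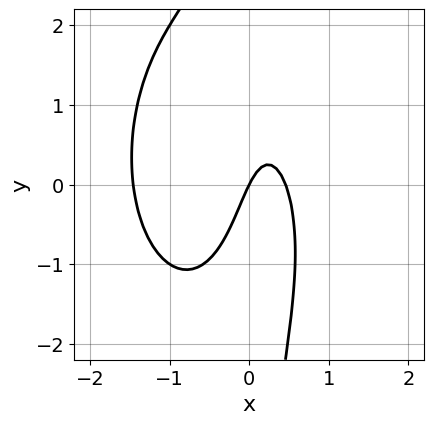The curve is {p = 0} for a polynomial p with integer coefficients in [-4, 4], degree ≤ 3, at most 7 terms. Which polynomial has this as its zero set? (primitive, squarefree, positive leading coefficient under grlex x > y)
3*x^3 + x*y^2 + 3*x^2 - 2*x + y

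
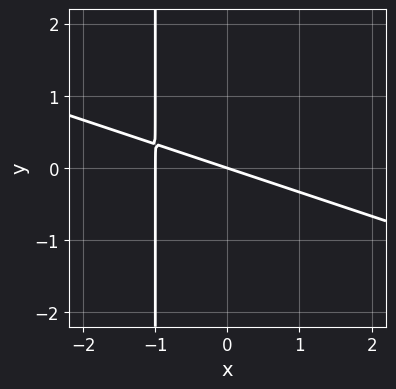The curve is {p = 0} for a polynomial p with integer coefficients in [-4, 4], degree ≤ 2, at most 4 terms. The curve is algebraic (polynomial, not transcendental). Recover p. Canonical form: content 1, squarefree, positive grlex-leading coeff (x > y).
x^2 + 3*x*y + x + 3*y

1. The degree is 2 — no degree-1 curve has this shape.
2. Observable constraints: the x-axis gridline crossings are at x ∈ {-1, 0}; it meets the y-axis at y = 0 (among the integer gridlines).
3. Assembling these constraints gives the stated polynomial.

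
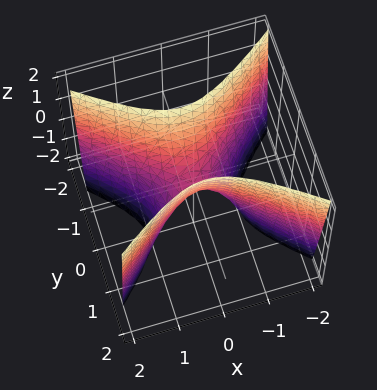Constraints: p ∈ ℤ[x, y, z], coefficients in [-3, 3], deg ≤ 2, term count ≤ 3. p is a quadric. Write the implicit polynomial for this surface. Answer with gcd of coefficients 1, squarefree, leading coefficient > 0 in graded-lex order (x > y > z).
2*x^2 - 3*y^2 + z

(a) deg p = 2. A saddle surface; a quadric.
(b) Symmetries: mirror symmetry x ↦ −x ⇒ only even powers of x; it's symmetric under y → −y, forcing even powers of y.
(c) Observable constraints: it crosses the y-axis at the gridline y = 0; it meets the x-axis at x = 0 (among the integer gridlines); one z-axis crossing is at z = 0.
(d) These observations pin down the coefficients.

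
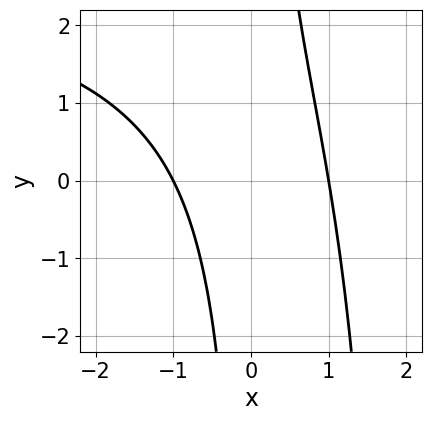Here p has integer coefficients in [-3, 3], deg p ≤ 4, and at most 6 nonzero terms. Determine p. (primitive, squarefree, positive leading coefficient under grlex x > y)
x^2*y - 3*x^2 - 2*x*y + 3

First, deg p = 3. No degree-2 curve has this shape.
Next, reading off the gridlines: the curve avoids every integer y-axis point in the box; among the integer gridlines, it crosses the x-axis at x ∈ {-1, 1}.
Finally, assembling these constraints gives the stated polynomial.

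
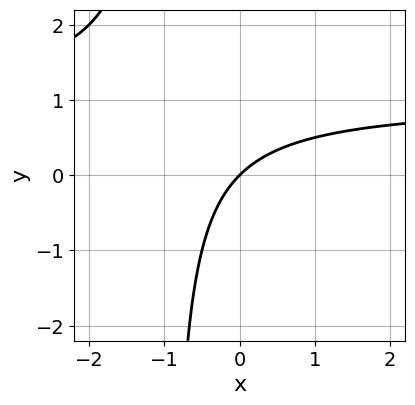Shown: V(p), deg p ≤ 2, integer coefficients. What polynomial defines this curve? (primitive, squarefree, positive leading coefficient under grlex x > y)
(a) The degree is 2 — a generic line meets the curve in up to 2 points.
(b) From the axis intercepts and sections: it crosses the y-axis at the gridline y = 0; one x-axis crossing is at x = 0.
(c) Fitting integer coefficients to these (and the overall shape) gives p.

x*y - x + y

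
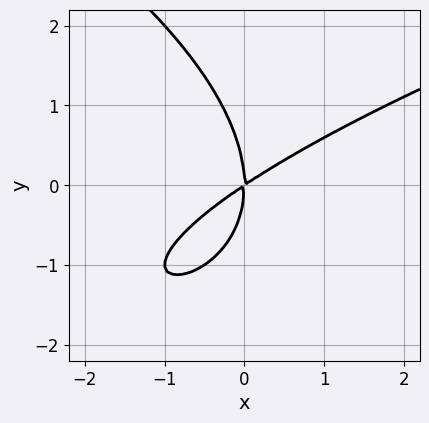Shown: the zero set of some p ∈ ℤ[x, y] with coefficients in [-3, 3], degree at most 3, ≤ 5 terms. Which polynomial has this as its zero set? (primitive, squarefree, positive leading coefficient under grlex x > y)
Degree: no degree-2 curve has this shape, so deg p = 3.
Observable constraints: one x-axis crossing is at x = 0; it meets the y-axis at y = 0 (among the integer gridlines).
Assembling these constraints gives the stated polynomial.

y^3 - 2*x^2 + 3*x*y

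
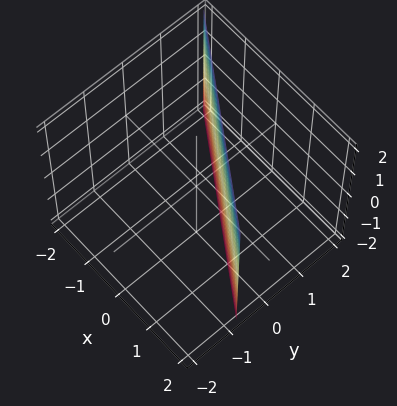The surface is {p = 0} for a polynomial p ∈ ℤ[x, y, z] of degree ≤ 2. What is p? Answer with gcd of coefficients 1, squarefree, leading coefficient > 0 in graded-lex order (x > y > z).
2*x + 3*y - 2

1. Degree: the surface is flat (a plane), so deg p = 1.
2. From the visible intercepts: one x-axis crossing is at x = 1; no z-intercept at any integer in the box.
3. Matching integer coefficients to the picture gives p.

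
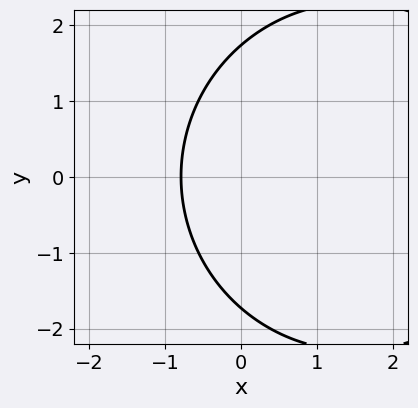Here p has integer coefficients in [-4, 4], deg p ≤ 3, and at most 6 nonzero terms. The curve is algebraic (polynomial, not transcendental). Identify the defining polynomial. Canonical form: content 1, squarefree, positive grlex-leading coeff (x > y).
deg p = 2. No degree-1 curve has this shape.
Symmetries: the y ↦ −y reflection is a symmetry, so y appears only in even powers.
These observations pin down the coefficients.

x^2 + y^2 - 3*x - 3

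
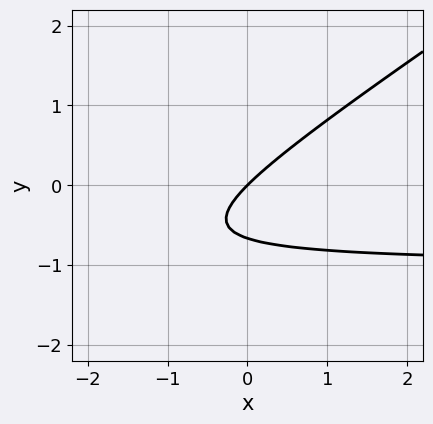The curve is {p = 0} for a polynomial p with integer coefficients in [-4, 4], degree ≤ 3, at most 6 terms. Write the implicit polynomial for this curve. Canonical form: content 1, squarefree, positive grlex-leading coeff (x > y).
2*x*y - 3*y^2 + 2*x - 2*y

1. The degree is 2 — a generic line meets the curve in up to 2 points.
2. From the visible intercepts: one x-axis crossing is at x = 0; it crosses the y-axis at the gridline y = 0.
3. Fitting integer coefficients to these (and the overall shape) gives p.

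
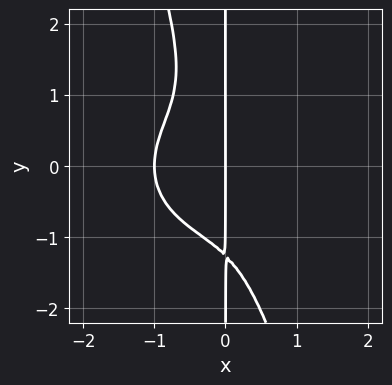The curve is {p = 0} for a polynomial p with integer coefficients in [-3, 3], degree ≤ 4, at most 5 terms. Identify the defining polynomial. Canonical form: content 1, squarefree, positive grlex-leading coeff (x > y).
First, deg p = 4.
Next, from the axis intercepts and sections: among the integer gridlines, it crosses the x-axis at x ∈ {-1, 0}; every point of the y-axis in the box is on the curve.
Finally, matching integer coefficients to the picture gives p.

2*x^4 + 3*x^2*y^2 + x*y^3 + 2*x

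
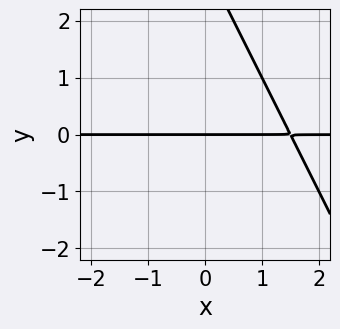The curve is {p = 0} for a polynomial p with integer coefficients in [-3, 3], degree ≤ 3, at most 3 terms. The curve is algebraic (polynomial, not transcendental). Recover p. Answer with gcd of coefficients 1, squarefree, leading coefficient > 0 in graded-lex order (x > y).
First, the degree is 2 — no degree-1 curve has this shape.
Then, from the visible intercepts: it meets the y-axis at y = 0 (among the integer gridlines); the visible x-axis segment lies entirely on the curve.
Finally, assembling these constraints gives the stated polynomial.

2*x*y + y^2 - 3*y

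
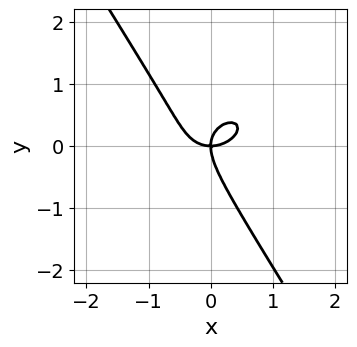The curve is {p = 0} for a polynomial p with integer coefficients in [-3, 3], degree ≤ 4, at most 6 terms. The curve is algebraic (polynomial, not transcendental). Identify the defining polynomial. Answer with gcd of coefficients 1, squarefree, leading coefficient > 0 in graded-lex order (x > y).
First, deg p = 3.
Next, checking where it meets the axes: it crosses the x-axis at the gridline x = 0; it crosses the y-axis at the gridline y = 0.
Finally, solving for integer coefficients yields p as stated.

3*x^3 - x^2*y + 3*x*y^2 + 3*y^3 - 3*x*y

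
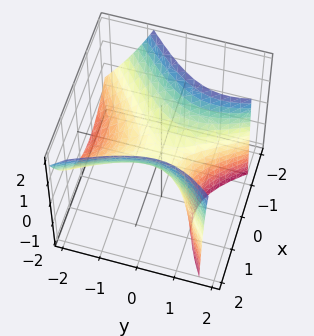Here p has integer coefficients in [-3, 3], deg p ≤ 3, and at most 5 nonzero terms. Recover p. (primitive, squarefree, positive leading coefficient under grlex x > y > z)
3*x^2 - 2*x*y - 2*y^2 + 2*y*z - 3*z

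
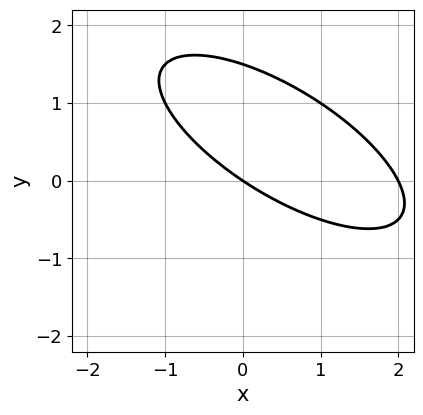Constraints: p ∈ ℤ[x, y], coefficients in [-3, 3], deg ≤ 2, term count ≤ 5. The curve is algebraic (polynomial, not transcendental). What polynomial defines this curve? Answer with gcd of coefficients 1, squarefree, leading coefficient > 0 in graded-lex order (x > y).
(a) deg p = 2.
(b) Against the integer gridlines: it crosses the y-axis at the gridline y = 0; the x-axis gridline crossings are at x ∈ {0, 2}.
(c) The integer polynomial consistent with all of this is the stated p.

x^2 + 2*x*y + 2*y^2 - 2*x - 3*y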